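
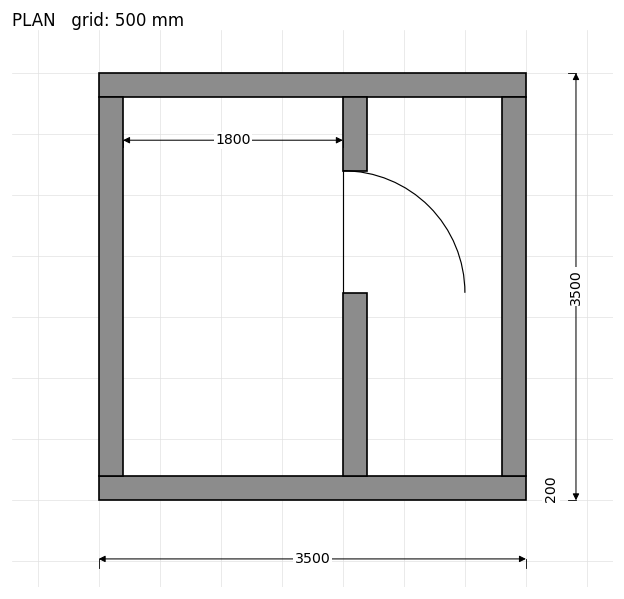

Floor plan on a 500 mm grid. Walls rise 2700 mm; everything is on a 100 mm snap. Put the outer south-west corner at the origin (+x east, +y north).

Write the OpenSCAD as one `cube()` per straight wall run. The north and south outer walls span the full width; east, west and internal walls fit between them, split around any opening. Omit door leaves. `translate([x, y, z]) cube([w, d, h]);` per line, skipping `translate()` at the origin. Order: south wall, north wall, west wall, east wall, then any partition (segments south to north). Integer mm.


cube([3500, 200, 2700]);
translate([0, 3300, 0]) cube([3500, 200, 2700]);
translate([0, 200, 0]) cube([200, 3100, 2700]);
translate([3300, 200, 0]) cube([200, 3100, 2700]);
translate([2000, 200, 0]) cube([200, 1500, 2700]);
translate([2000, 2700, 0]) cube([200, 600, 2700]);


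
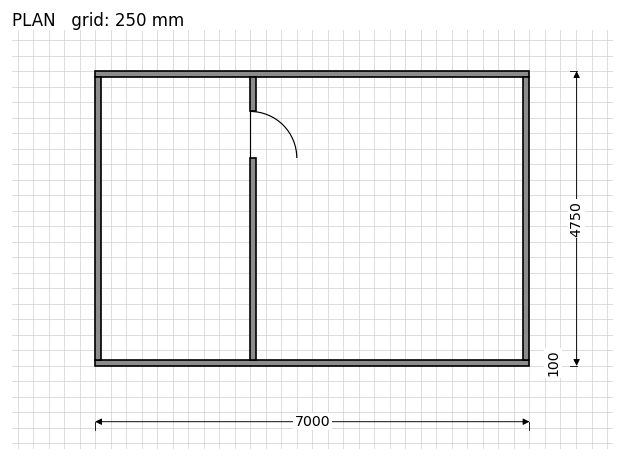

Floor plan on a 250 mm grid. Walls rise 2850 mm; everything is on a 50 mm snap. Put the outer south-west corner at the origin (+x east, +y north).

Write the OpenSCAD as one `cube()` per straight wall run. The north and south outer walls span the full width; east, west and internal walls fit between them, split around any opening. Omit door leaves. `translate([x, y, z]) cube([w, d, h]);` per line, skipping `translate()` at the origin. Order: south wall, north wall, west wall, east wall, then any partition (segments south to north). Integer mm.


cube([7000, 100, 2850]);
translate([0, 4650, 0]) cube([7000, 100, 2850]);
translate([0, 100, 0]) cube([100, 4550, 2850]);
translate([6900, 100, 0]) cube([100, 4550, 2850]);
translate([2500, 100, 0]) cube([100, 3250, 2850]);
translate([2500, 4100, 0]) cube([100, 550, 2850]);


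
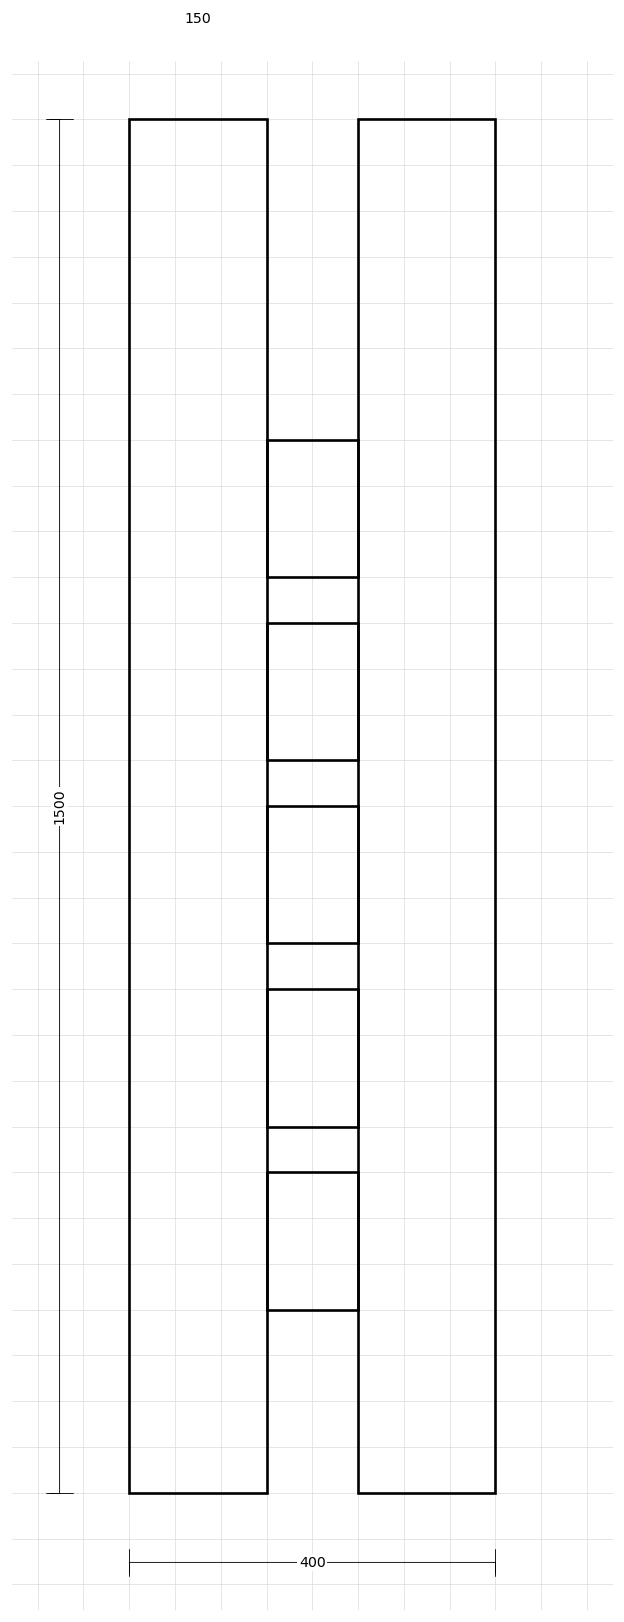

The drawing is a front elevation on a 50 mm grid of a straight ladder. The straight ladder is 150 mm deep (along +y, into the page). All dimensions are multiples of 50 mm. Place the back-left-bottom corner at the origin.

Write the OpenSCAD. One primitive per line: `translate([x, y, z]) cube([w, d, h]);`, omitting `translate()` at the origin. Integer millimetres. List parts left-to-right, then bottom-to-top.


cube([150, 150, 1500]);
translate([150, 0, 200]) cube([100, 150, 150]);
translate([150, 0, 400]) cube([100, 150, 150]);
translate([150, 0, 600]) cube([100, 150, 150]);
translate([150, 0, 800]) cube([100, 150, 150]);
translate([150, 0, 1000]) cube([100, 150, 150]);
translate([250, 0, 0]) cube([150, 150, 1500]);


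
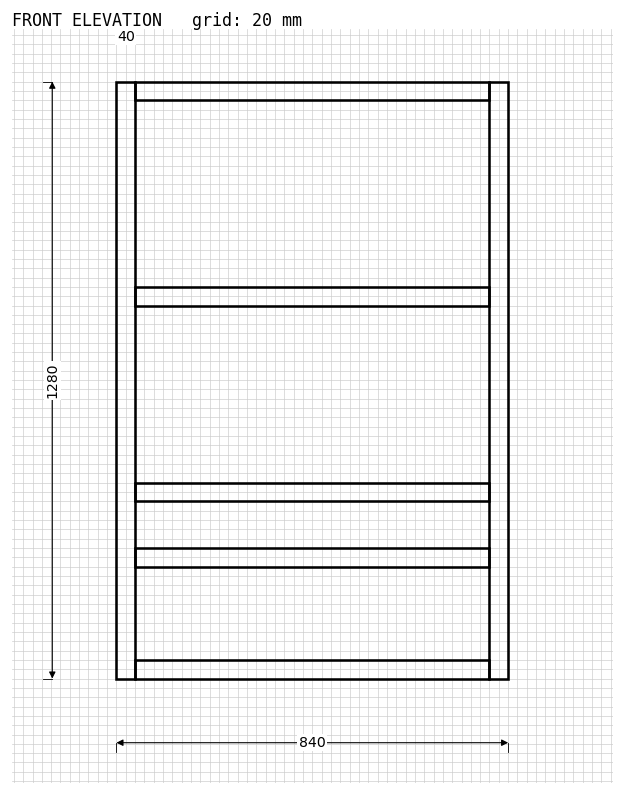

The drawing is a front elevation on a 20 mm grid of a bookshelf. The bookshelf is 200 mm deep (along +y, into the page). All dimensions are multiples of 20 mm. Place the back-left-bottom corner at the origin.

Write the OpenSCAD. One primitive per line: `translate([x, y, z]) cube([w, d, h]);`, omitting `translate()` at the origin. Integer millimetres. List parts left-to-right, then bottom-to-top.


cube([40, 200, 1280]);
translate([40, 0, 0]) cube([760, 200, 40]);
translate([40, 0, 240]) cube([760, 200, 40]);
translate([40, 0, 380]) cube([760, 200, 40]);
translate([40, 0, 800]) cube([760, 200, 40]);
translate([40, 0, 1240]) cube([760, 200, 40]);
translate([800, 0, 0]) cube([40, 200, 1280]);


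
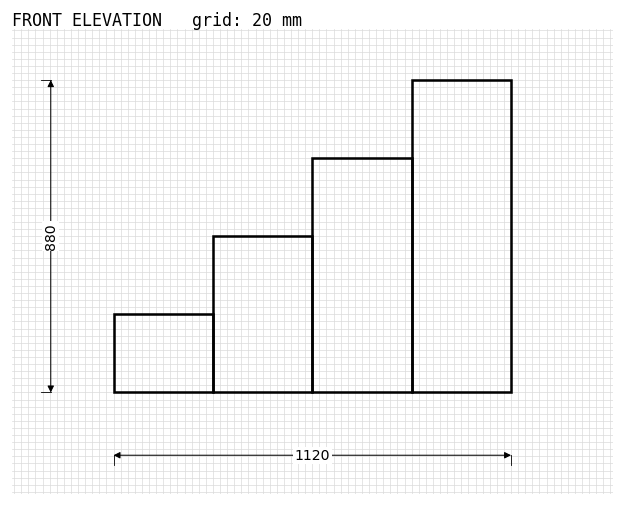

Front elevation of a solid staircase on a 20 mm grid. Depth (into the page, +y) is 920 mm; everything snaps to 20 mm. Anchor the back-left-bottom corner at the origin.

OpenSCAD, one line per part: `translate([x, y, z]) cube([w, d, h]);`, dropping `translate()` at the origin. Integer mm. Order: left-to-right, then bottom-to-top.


cube([280, 920, 220]);
translate([280, 0, 0]) cube([280, 920, 440]);
translate([560, 0, 0]) cube([280, 920, 660]);
translate([840, 0, 0]) cube([280, 920, 880]);


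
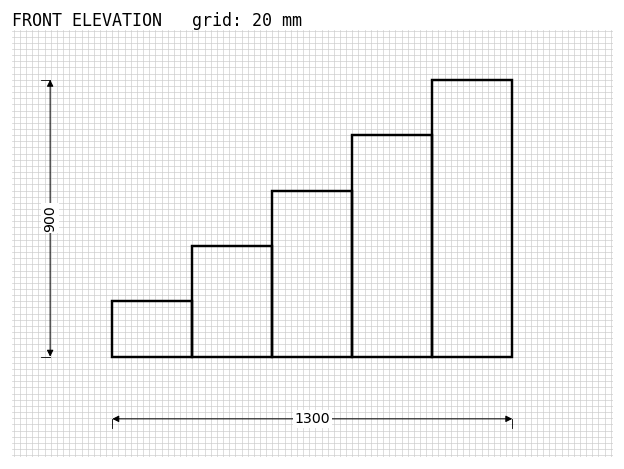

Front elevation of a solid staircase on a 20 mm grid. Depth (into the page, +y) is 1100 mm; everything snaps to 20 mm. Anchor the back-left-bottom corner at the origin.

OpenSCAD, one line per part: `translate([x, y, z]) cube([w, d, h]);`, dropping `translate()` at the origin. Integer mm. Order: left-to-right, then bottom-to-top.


cube([260, 1100, 180]);
translate([260, 0, 0]) cube([260, 1100, 360]);
translate([520, 0, 0]) cube([260, 1100, 540]);
translate([780, 0, 0]) cube([260, 1100, 720]);
translate([1040, 0, 0]) cube([260, 1100, 900]);


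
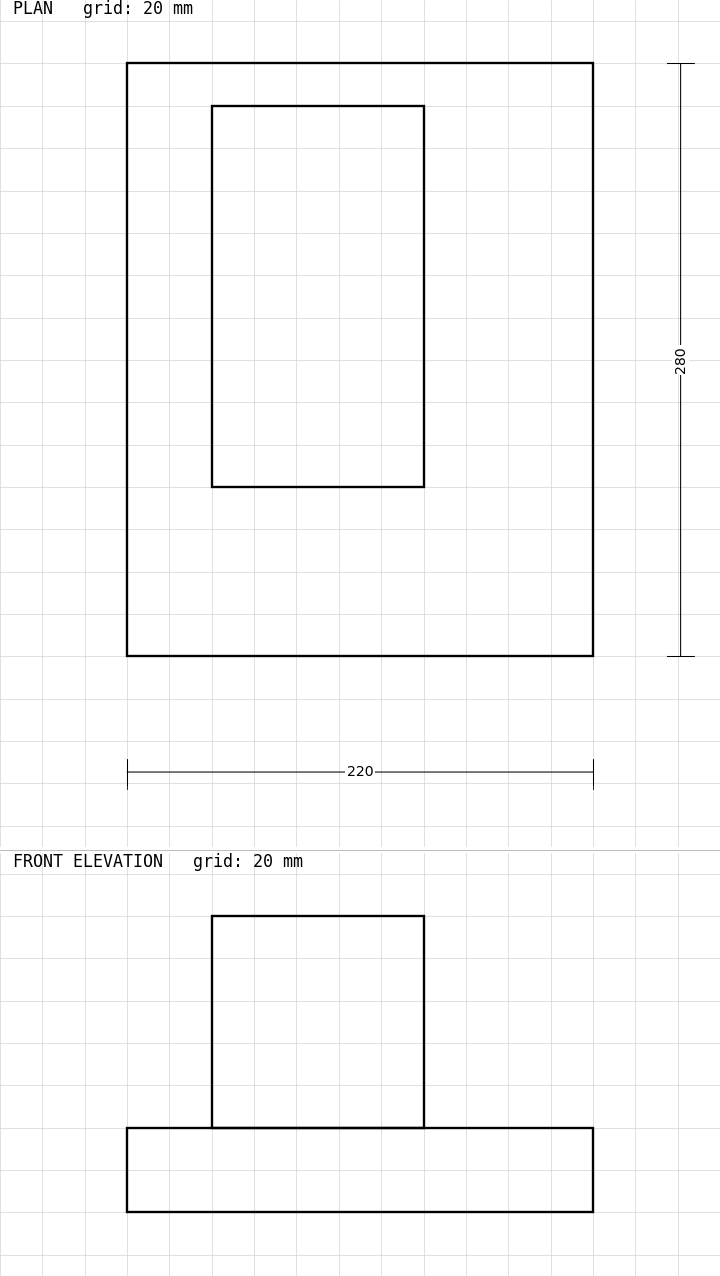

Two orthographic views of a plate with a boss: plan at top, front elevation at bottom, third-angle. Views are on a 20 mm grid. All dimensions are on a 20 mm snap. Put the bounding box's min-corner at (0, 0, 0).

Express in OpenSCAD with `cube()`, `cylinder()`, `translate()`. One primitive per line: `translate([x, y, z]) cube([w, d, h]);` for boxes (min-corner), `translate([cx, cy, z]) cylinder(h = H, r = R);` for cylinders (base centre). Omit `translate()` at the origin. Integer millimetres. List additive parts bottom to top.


cube([220, 280, 40]);
translate([40, 80, 40]) cube([100, 180, 100]);


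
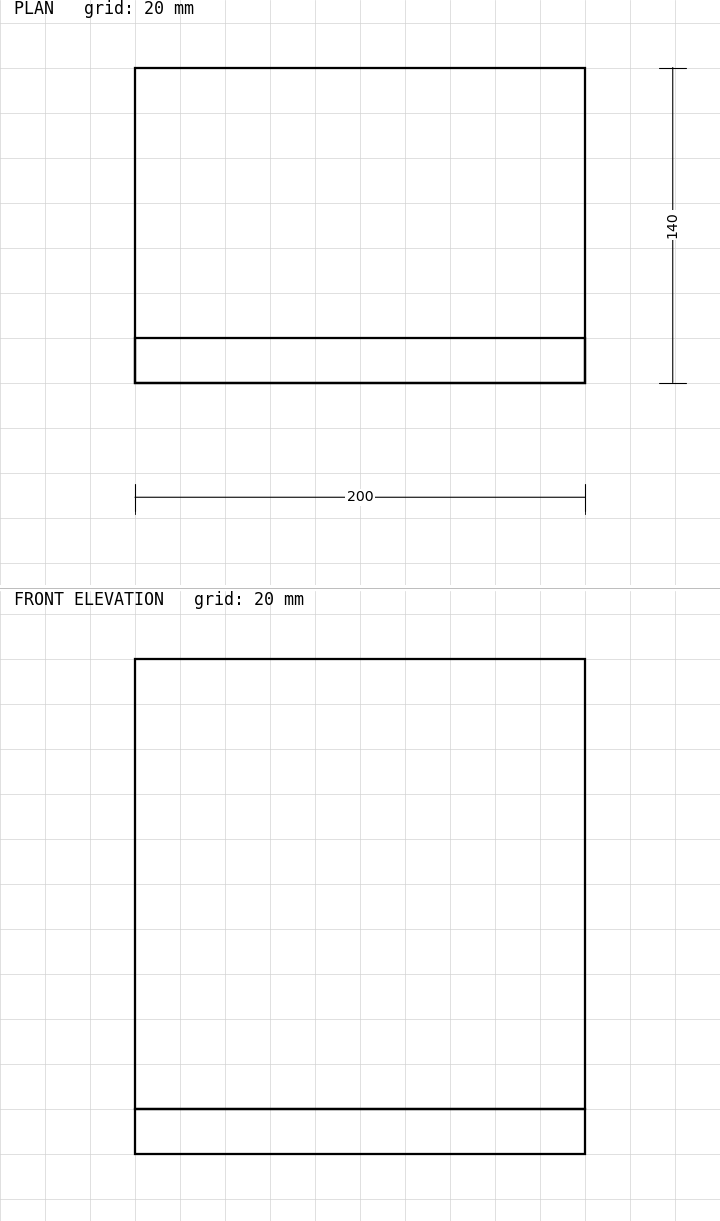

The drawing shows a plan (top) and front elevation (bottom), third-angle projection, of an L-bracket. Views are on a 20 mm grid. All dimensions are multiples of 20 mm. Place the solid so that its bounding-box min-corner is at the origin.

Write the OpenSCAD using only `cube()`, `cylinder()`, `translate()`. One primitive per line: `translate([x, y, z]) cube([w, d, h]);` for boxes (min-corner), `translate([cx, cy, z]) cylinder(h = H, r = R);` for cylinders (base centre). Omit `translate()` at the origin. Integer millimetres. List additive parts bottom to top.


cube([200, 140, 20]);
translate([0, 0, 20]) cube([200, 20, 200]);


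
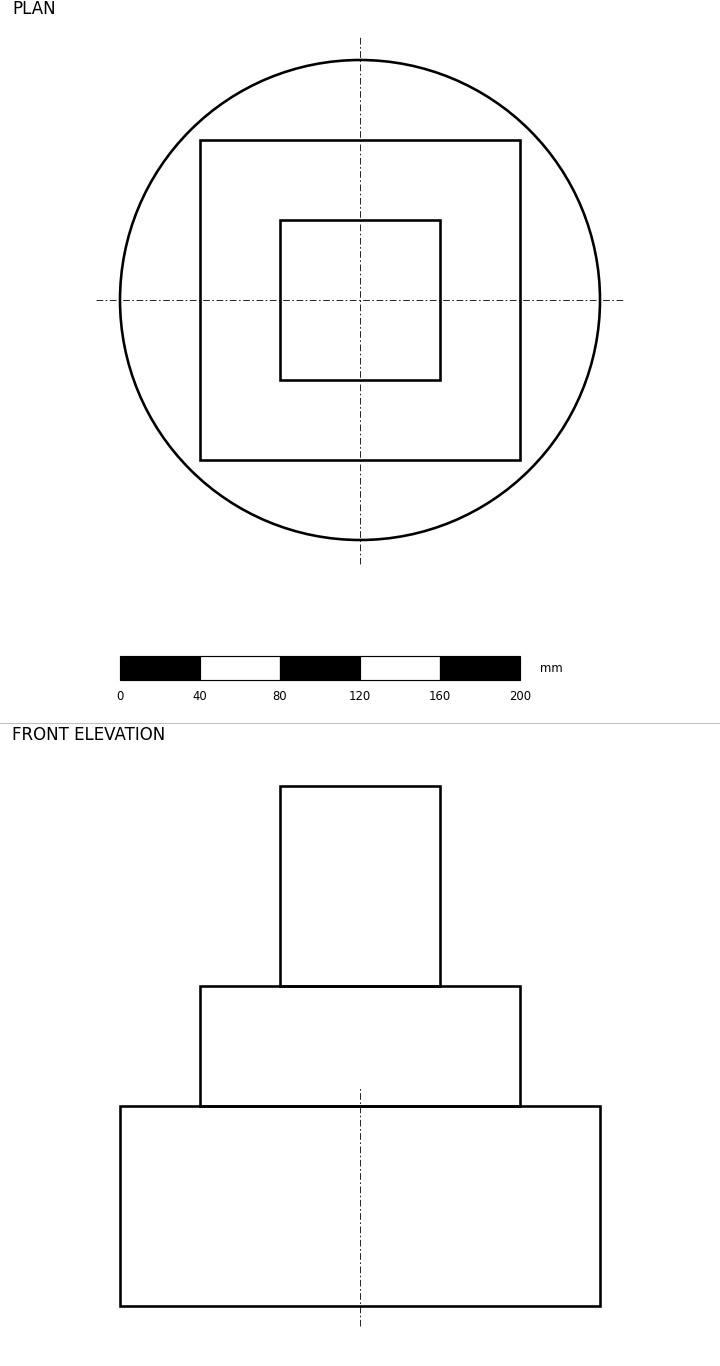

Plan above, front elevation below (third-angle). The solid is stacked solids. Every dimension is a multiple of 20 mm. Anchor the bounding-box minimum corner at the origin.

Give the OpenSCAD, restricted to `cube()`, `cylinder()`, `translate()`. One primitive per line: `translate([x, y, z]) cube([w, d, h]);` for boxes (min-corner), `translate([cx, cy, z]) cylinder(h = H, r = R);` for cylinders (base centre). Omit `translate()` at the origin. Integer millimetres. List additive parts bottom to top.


translate([120, 120, 0]) cylinder(h = 100, r = 120);
translate([40, 40, 100]) cube([160, 160, 60]);
translate([80, 80, 160]) cube([80, 80, 100]);


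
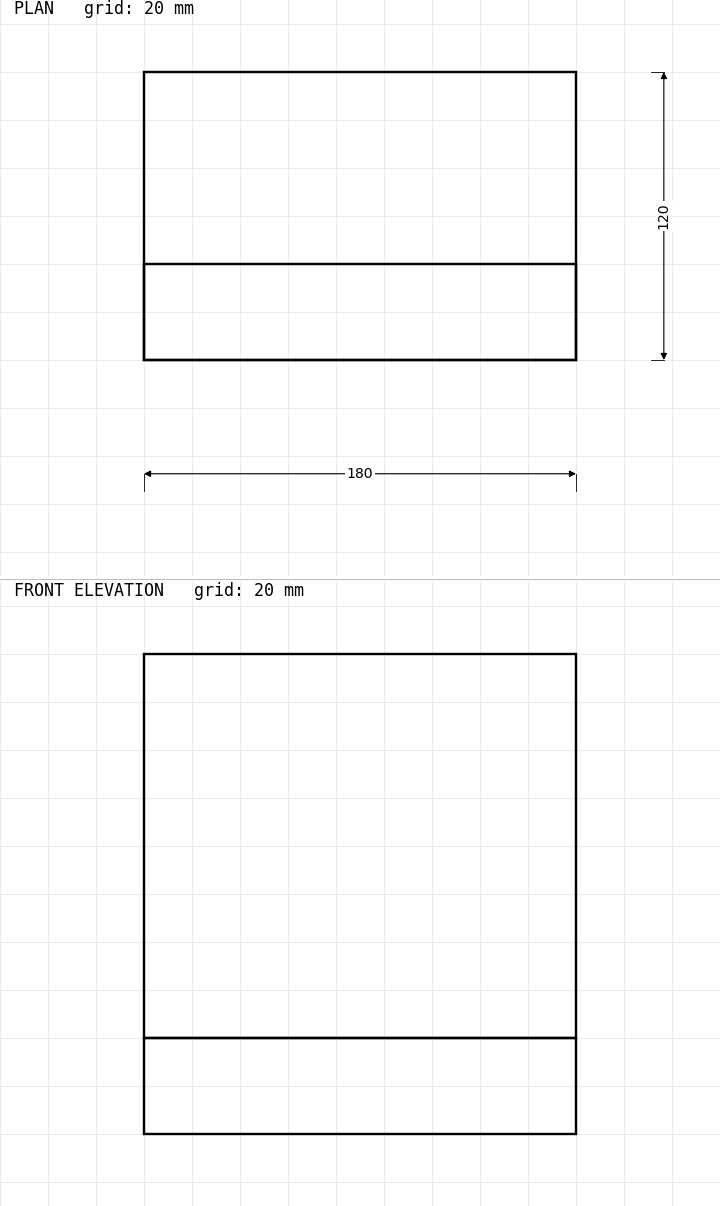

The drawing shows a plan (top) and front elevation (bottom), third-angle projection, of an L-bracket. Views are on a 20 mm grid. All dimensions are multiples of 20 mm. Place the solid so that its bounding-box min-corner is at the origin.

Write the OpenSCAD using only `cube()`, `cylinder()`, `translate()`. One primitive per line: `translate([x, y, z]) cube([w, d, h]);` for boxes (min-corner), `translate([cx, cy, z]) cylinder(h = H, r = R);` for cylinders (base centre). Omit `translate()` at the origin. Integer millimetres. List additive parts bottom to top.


cube([180, 120, 40]);
translate([0, 0, 40]) cube([180, 40, 160]);


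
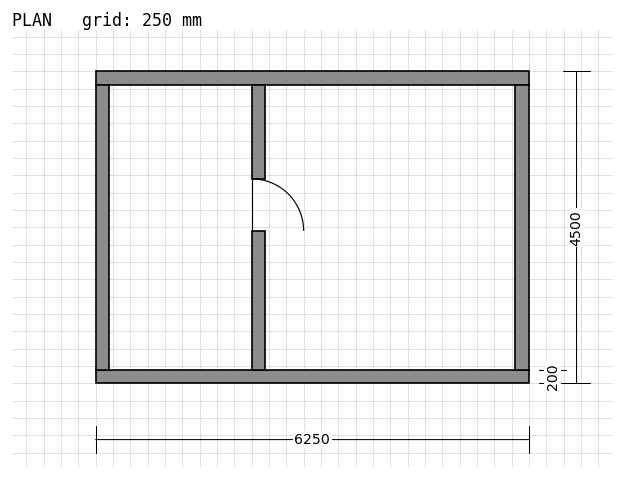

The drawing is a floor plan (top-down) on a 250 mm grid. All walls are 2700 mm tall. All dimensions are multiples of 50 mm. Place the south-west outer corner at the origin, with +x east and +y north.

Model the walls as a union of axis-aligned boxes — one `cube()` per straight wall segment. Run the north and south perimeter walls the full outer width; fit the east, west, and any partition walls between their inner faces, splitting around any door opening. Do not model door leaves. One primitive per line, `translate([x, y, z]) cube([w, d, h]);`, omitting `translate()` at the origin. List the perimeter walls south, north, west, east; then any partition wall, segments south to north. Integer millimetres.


cube([6250, 200, 2700]);
translate([0, 4300, 0]) cube([6250, 200, 2700]);
translate([0, 200, 0]) cube([200, 4100, 2700]);
translate([6050, 200, 0]) cube([200, 4100, 2700]);
translate([2250, 200, 0]) cube([200, 2000, 2700]);
translate([2250, 2950, 0]) cube([200, 1350, 2700]);


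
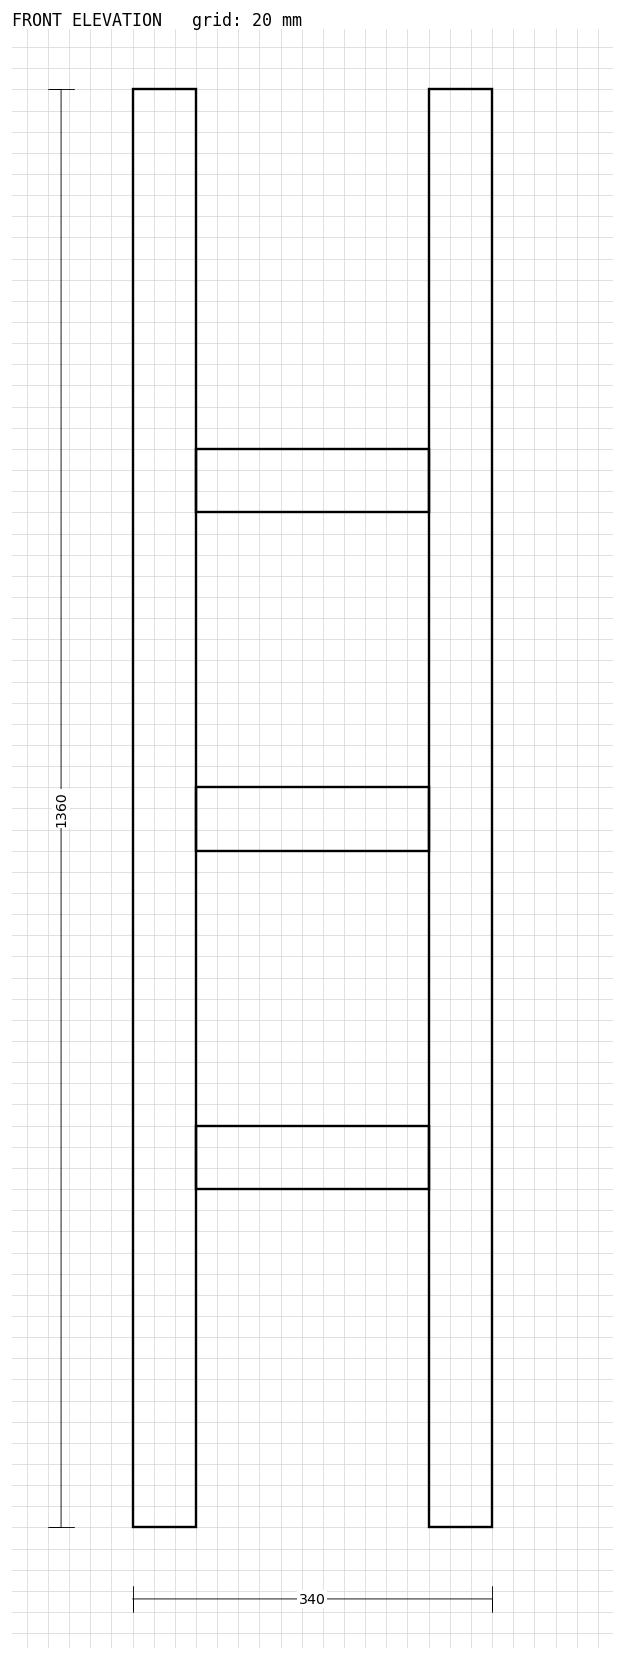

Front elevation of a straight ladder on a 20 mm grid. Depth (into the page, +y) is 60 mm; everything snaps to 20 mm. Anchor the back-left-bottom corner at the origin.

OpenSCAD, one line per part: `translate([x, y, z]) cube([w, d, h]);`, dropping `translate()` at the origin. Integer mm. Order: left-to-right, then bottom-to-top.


cube([60, 60, 1360]);
translate([60, 0, 320]) cube([220, 60, 60]);
translate([60, 0, 640]) cube([220, 60, 60]);
translate([60, 0, 960]) cube([220, 60, 60]);
translate([280, 0, 0]) cube([60, 60, 1360]);


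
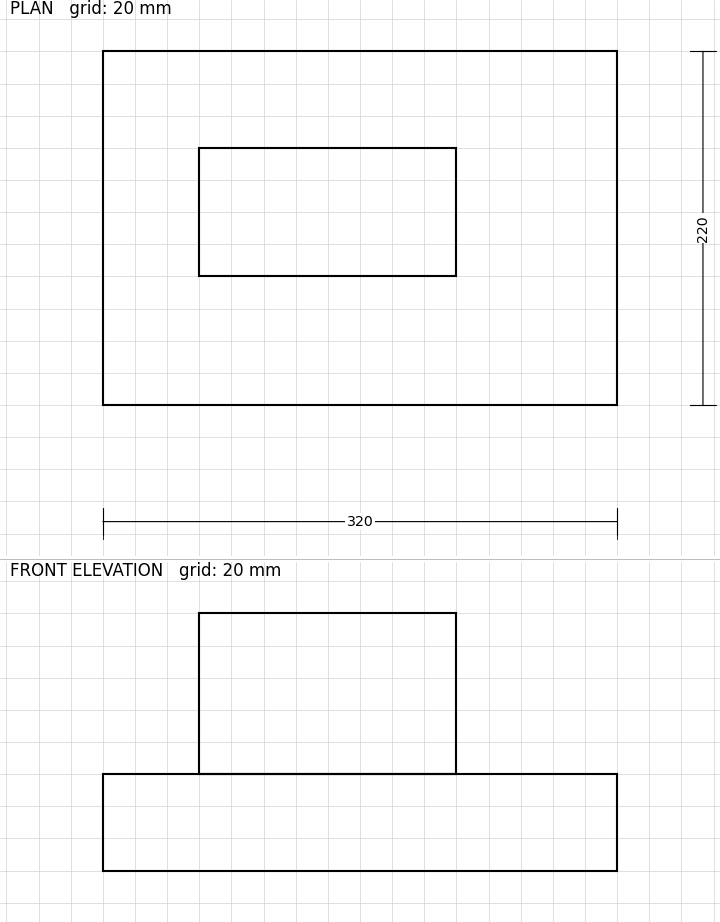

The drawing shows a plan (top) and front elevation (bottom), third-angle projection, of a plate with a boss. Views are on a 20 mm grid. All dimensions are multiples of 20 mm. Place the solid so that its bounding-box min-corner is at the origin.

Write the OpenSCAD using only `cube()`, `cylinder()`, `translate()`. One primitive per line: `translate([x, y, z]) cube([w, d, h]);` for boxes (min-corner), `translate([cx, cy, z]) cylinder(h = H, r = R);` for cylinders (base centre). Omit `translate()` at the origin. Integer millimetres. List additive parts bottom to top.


cube([320, 220, 60]);
translate([60, 80, 60]) cube([160, 80, 100]);


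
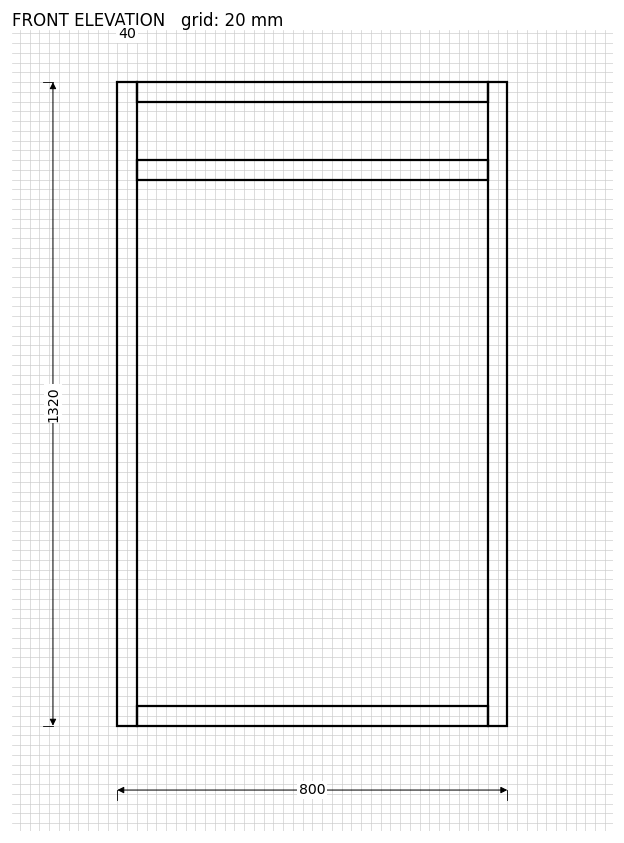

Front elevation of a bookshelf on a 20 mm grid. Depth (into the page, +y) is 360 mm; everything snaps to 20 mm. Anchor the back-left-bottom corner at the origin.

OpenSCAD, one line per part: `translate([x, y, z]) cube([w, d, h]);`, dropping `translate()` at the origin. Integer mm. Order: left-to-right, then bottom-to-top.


cube([40, 360, 1320]);
translate([40, 0, 0]) cube([720, 360, 40]);
translate([40, 0, 1120]) cube([720, 360, 40]);
translate([40, 0, 1280]) cube([720, 360, 40]);
translate([760, 0, 0]) cube([40, 360, 1320]);


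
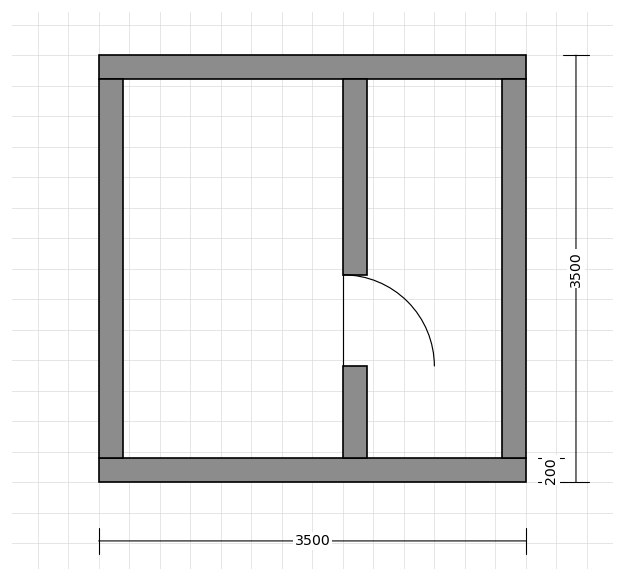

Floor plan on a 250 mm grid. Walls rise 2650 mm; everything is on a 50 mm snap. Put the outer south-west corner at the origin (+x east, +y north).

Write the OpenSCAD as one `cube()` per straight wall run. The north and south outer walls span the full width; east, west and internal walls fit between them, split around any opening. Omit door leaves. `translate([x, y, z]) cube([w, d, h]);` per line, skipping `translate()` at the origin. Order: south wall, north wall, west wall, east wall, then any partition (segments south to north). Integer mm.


cube([3500, 200, 2650]);
translate([0, 3300, 0]) cube([3500, 200, 2650]);
translate([0, 200, 0]) cube([200, 3100, 2650]);
translate([3300, 200, 0]) cube([200, 3100, 2650]);
translate([2000, 200, 0]) cube([200, 750, 2650]);
translate([2000, 1700, 0]) cube([200, 1600, 2650]);


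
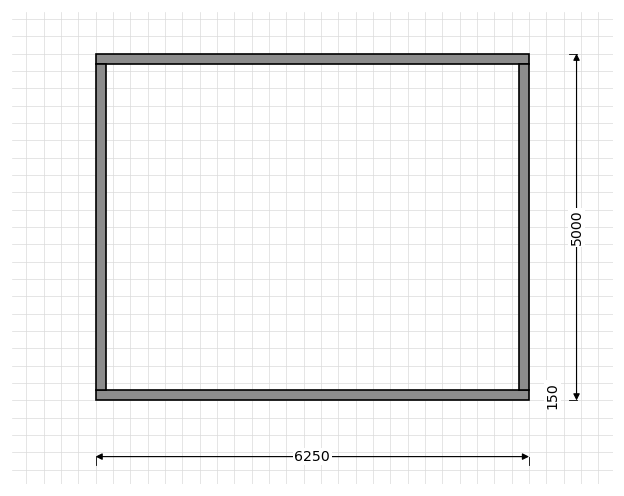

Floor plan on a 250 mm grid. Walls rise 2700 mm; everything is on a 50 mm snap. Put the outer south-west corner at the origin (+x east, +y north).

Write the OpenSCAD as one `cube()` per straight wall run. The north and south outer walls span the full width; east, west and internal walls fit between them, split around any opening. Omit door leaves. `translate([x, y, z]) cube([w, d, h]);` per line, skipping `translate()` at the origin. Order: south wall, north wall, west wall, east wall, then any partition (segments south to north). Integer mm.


cube([6250, 150, 2700]);
translate([0, 4850, 0]) cube([6250, 150, 2700]);
translate([0, 150, 0]) cube([150, 4700, 2700]);
translate([6100, 150, 0]) cube([150, 4700, 2700]);


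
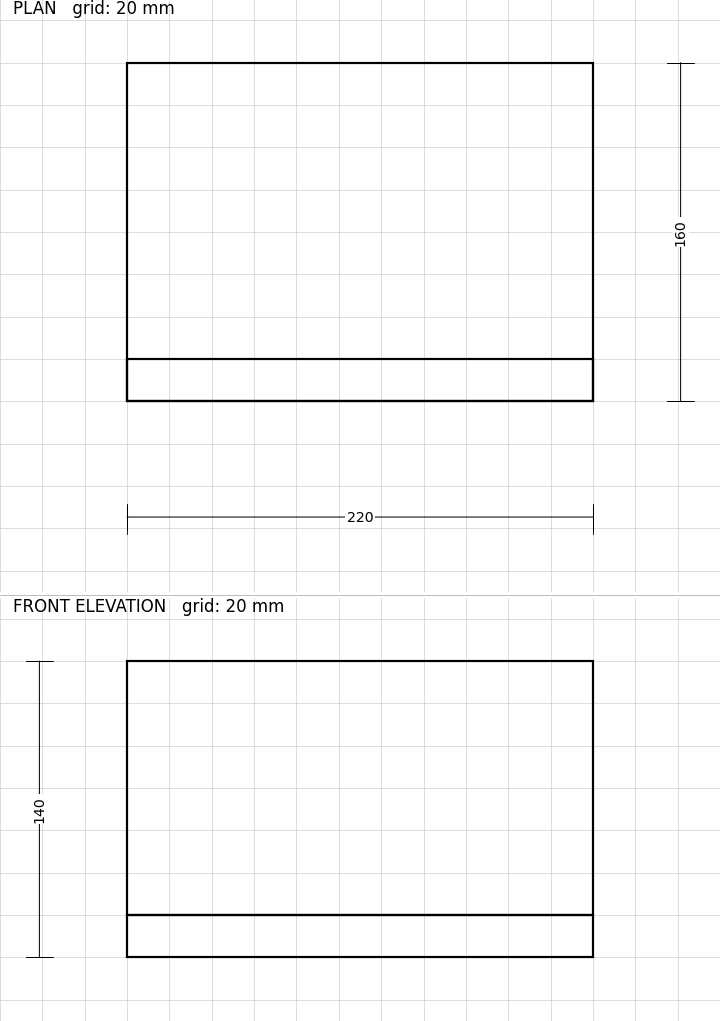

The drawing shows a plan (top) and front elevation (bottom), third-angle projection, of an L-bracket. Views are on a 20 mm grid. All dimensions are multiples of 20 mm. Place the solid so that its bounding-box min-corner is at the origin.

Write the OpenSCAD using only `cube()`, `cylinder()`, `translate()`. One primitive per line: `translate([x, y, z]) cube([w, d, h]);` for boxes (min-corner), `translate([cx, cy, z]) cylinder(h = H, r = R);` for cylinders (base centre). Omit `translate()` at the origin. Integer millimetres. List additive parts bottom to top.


cube([220, 160, 20]);
translate([0, 0, 20]) cube([220, 20, 120]);


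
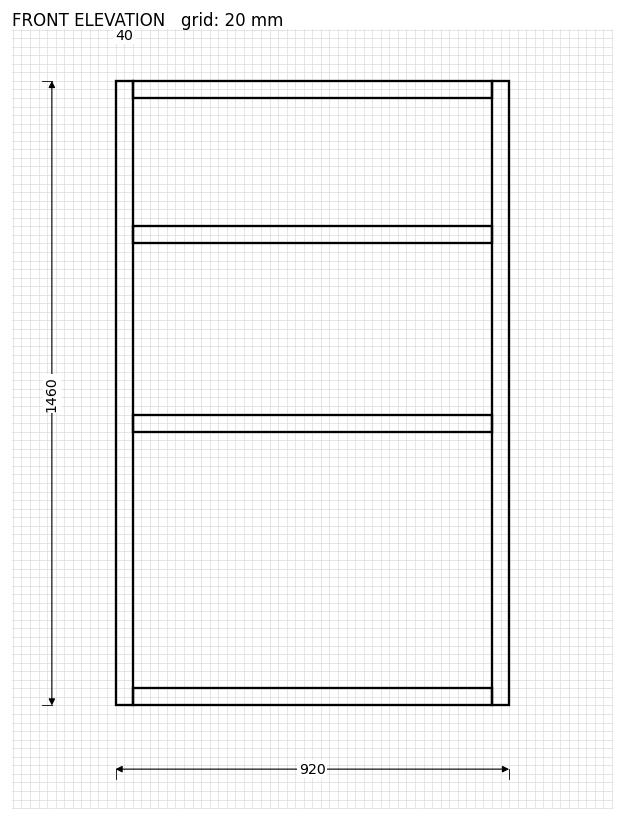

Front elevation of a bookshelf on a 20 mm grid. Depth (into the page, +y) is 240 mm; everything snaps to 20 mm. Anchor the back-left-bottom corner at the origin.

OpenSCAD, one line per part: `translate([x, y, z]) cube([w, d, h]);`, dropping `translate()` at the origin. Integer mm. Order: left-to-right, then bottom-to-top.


cube([40, 240, 1460]);
translate([40, 0, 0]) cube([840, 240, 40]);
translate([40, 0, 640]) cube([840, 240, 40]);
translate([40, 0, 1080]) cube([840, 240, 40]);
translate([40, 0, 1420]) cube([840, 240, 40]);
translate([880, 0, 0]) cube([40, 240, 1460]);


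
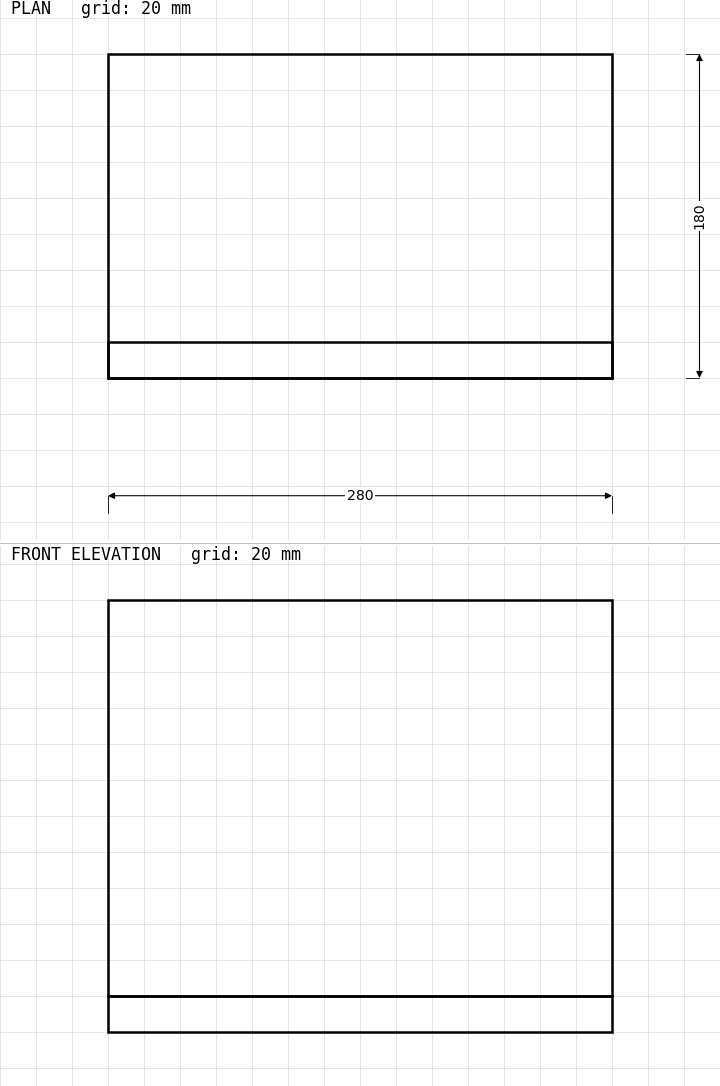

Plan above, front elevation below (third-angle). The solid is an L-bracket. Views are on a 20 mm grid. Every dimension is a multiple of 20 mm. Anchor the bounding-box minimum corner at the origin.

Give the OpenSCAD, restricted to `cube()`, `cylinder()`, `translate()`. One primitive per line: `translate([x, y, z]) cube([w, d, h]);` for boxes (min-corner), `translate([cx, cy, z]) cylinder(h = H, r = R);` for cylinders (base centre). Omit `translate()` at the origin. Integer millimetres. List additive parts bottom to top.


cube([280, 180, 20]);
translate([0, 0, 20]) cube([280, 20, 220]);


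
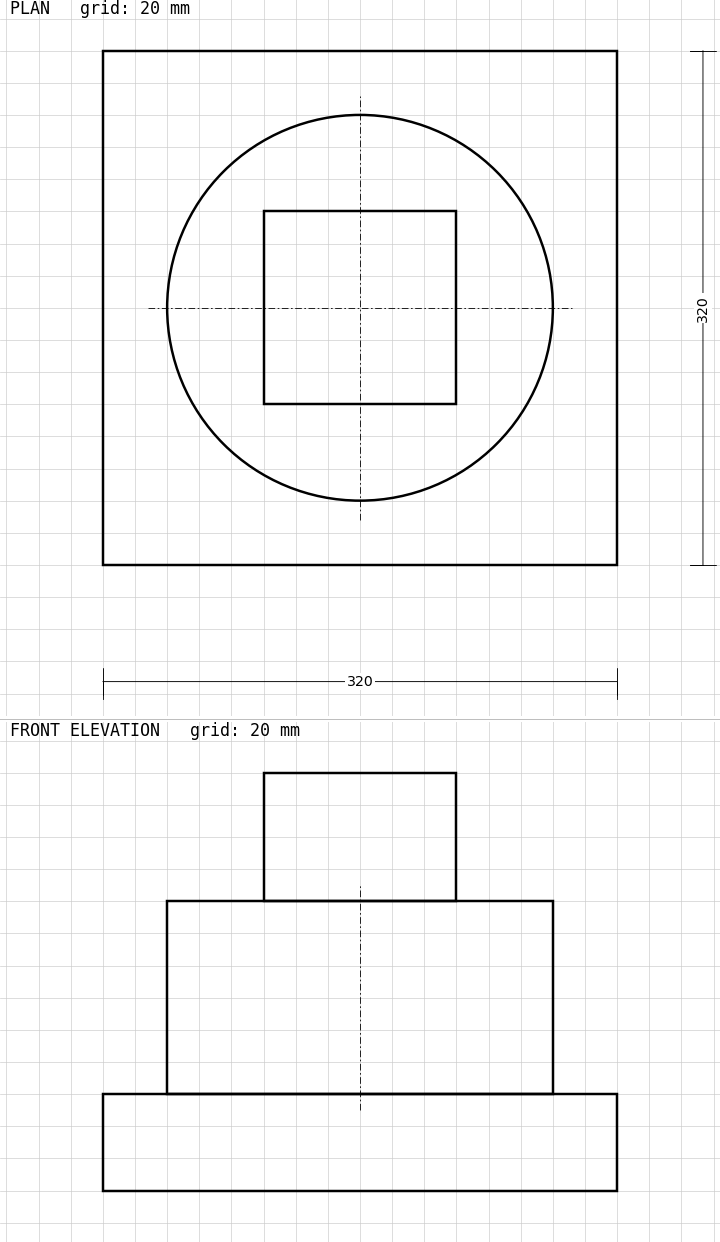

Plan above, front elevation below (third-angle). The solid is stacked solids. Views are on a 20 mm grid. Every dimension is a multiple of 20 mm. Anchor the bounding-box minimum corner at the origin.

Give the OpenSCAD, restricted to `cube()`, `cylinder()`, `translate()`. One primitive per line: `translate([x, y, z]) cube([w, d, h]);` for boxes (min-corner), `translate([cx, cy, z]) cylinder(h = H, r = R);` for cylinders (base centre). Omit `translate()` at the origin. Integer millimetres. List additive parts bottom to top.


cube([320, 320, 60]);
translate([160, 160, 60]) cylinder(h = 120, r = 120);
translate([100, 100, 180]) cube([120, 120, 80]);


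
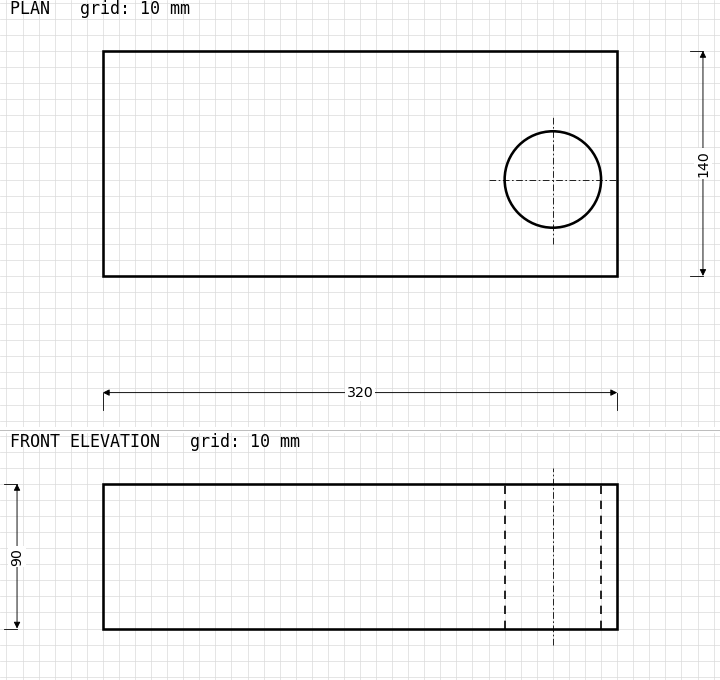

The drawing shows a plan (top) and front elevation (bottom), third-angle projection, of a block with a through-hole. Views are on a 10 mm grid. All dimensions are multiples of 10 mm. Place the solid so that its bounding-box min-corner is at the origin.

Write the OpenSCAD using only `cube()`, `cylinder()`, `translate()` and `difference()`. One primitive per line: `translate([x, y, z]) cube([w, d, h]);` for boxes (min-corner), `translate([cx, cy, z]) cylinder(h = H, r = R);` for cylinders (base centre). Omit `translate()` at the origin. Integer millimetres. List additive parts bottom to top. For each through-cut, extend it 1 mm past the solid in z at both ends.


difference() {
  cube([320, 140, 90]);
  translate([280, 60, -1]) cylinder(h = 92, r = 30);
}


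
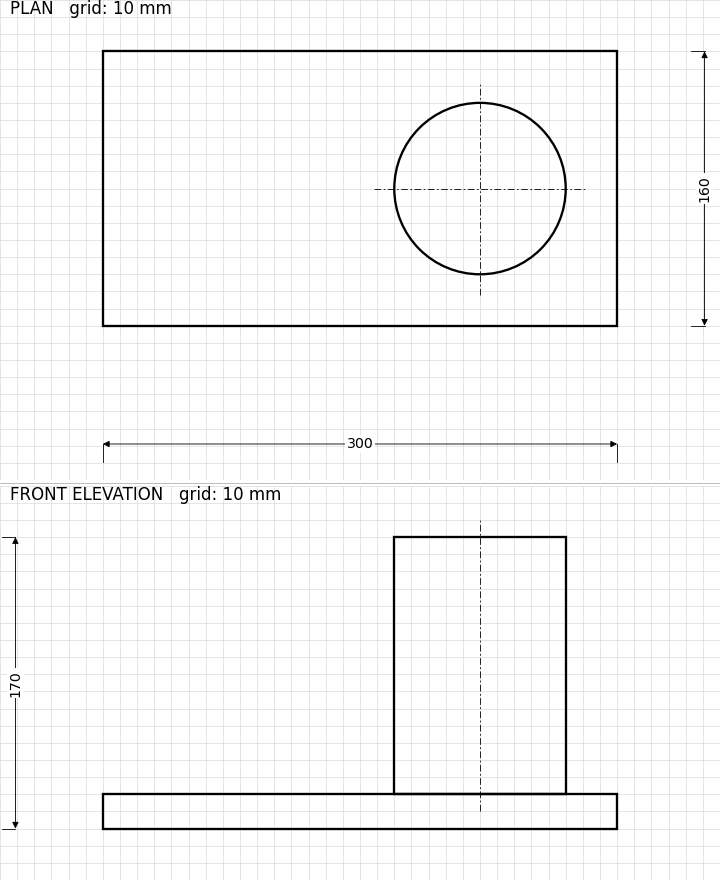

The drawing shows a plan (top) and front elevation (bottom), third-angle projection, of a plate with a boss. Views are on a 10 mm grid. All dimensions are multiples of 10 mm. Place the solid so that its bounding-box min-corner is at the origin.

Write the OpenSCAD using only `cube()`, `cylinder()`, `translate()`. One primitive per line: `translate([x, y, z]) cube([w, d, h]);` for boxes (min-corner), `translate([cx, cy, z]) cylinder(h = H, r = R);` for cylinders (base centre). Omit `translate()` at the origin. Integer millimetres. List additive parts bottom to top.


cube([300, 160, 20]);
translate([220, 80, 20]) cylinder(h = 150, r = 50);


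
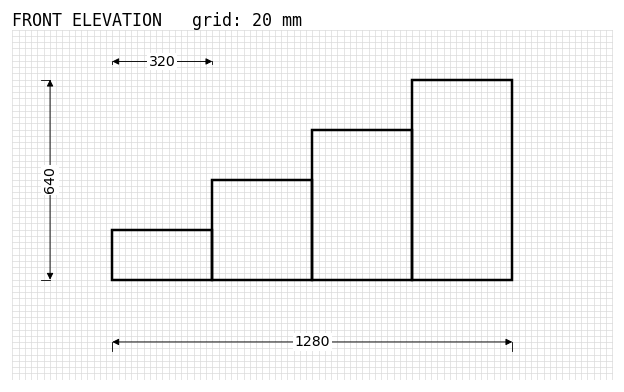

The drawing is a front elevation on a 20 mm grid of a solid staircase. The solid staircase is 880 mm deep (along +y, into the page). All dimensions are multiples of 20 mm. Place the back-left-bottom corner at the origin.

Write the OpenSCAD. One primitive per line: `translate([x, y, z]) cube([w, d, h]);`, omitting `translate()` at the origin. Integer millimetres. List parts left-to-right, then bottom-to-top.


cube([320, 880, 160]);
translate([320, 0, 0]) cube([320, 880, 320]);
translate([640, 0, 0]) cube([320, 880, 480]);
translate([960, 0, 0]) cube([320, 880, 640]);


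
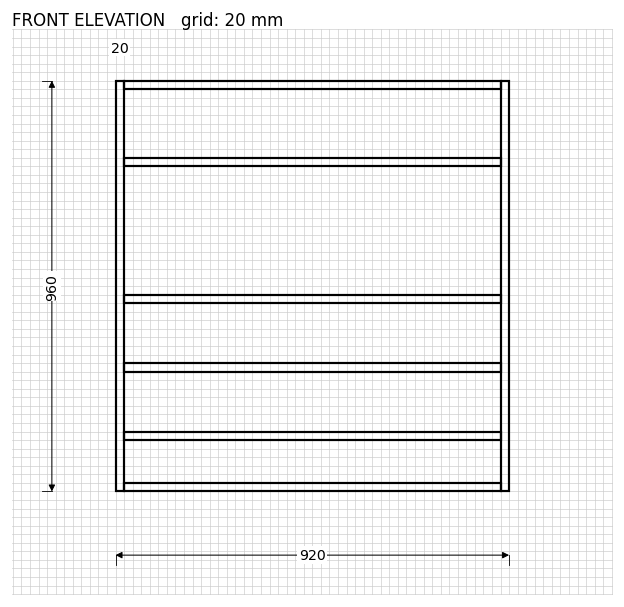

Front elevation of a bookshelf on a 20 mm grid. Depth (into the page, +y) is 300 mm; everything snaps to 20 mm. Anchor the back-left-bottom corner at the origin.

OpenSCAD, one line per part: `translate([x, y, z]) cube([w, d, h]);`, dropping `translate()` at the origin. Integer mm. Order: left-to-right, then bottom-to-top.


cube([20, 300, 960]);
translate([20, 0, 0]) cube([880, 300, 20]);
translate([20, 0, 120]) cube([880, 300, 20]);
translate([20, 0, 280]) cube([880, 300, 20]);
translate([20, 0, 440]) cube([880, 300, 20]);
translate([20, 0, 760]) cube([880, 300, 20]);
translate([20, 0, 940]) cube([880, 300, 20]);
translate([900, 0, 0]) cube([20, 300, 960]);


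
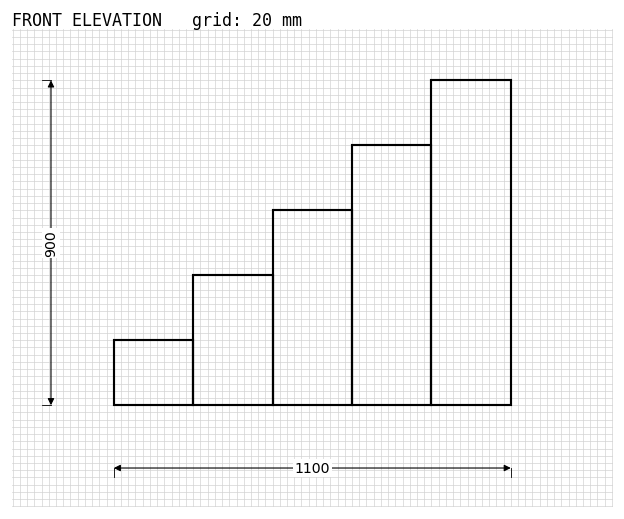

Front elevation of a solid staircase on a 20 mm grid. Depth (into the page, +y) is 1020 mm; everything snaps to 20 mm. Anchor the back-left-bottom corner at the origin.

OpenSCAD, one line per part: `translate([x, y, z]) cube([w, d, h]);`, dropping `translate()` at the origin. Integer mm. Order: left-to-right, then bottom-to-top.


cube([220, 1020, 180]);
translate([220, 0, 0]) cube([220, 1020, 360]);
translate([440, 0, 0]) cube([220, 1020, 540]);
translate([660, 0, 0]) cube([220, 1020, 720]);
translate([880, 0, 0]) cube([220, 1020, 900]);


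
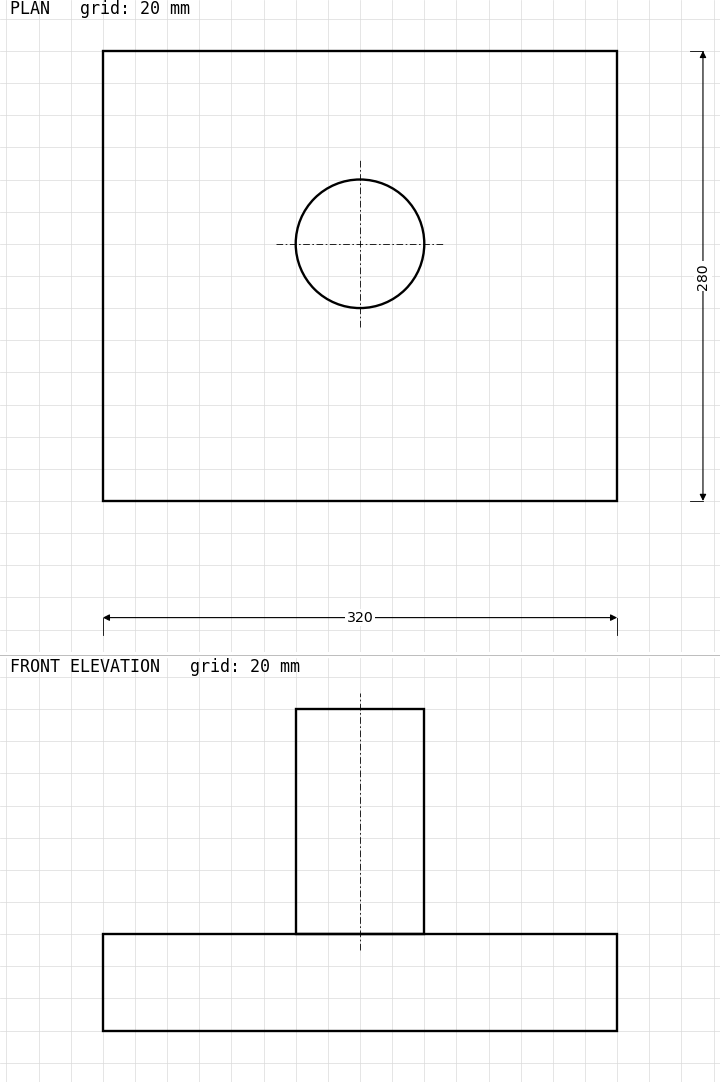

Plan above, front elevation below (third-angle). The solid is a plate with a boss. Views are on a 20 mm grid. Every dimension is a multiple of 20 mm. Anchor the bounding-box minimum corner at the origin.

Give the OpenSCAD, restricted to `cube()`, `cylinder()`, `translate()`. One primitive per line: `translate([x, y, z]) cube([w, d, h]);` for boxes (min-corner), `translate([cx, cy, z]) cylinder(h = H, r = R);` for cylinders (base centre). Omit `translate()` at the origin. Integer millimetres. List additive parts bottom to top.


cube([320, 280, 60]);
translate([160, 160, 60]) cylinder(h = 140, r = 40);


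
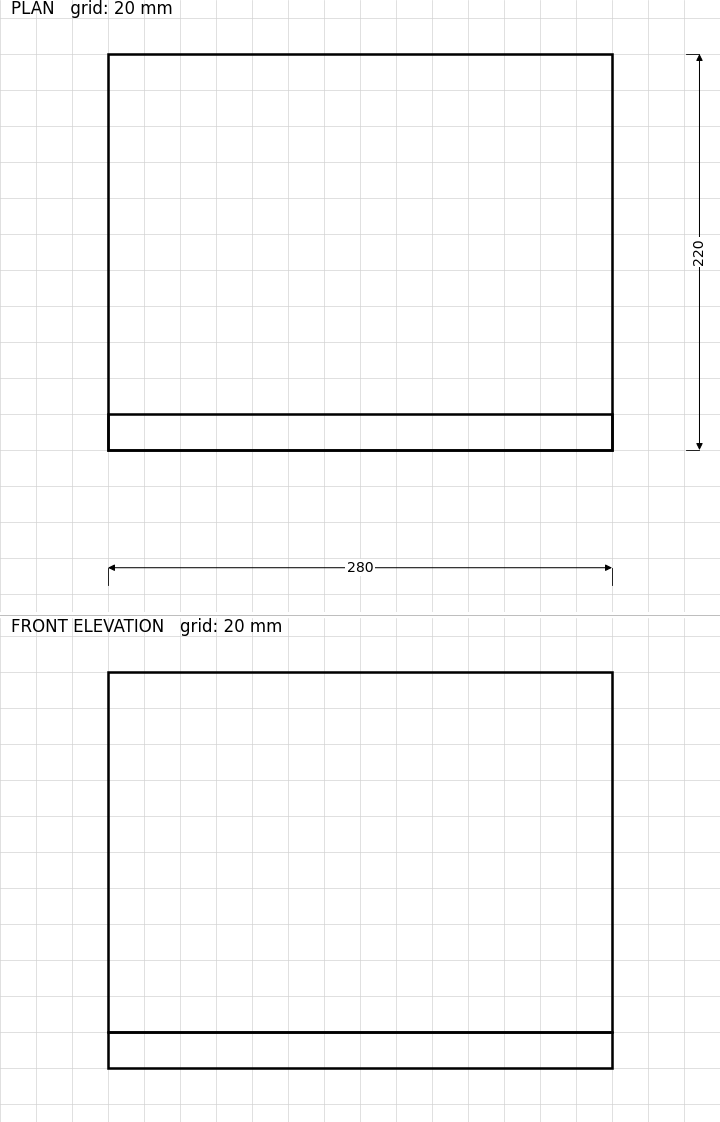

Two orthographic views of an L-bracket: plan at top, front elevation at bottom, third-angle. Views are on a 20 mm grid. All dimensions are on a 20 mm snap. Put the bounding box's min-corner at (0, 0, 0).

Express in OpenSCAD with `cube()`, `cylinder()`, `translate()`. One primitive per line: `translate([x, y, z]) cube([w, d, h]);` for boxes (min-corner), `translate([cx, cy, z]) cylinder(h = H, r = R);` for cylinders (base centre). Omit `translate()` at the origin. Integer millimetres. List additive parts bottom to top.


cube([280, 220, 20]);
translate([0, 0, 20]) cube([280, 20, 200]);


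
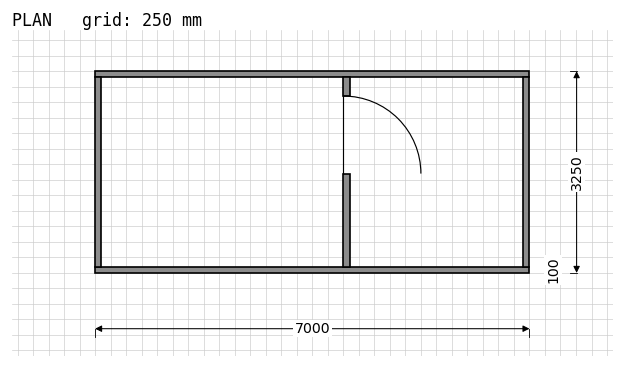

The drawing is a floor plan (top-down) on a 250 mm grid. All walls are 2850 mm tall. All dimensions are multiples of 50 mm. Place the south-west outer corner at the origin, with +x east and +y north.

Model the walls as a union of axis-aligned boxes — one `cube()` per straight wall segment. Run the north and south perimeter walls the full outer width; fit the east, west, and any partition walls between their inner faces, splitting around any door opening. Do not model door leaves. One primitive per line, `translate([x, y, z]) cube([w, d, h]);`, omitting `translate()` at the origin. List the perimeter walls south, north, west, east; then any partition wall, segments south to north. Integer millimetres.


cube([7000, 100, 2850]);
translate([0, 3150, 0]) cube([7000, 100, 2850]);
translate([0, 100, 0]) cube([100, 3050, 2850]);
translate([6900, 100, 0]) cube([100, 3050, 2850]);
translate([4000, 100, 0]) cube([100, 1500, 2850]);
translate([4000, 2850, 0]) cube([100, 300, 2850]);


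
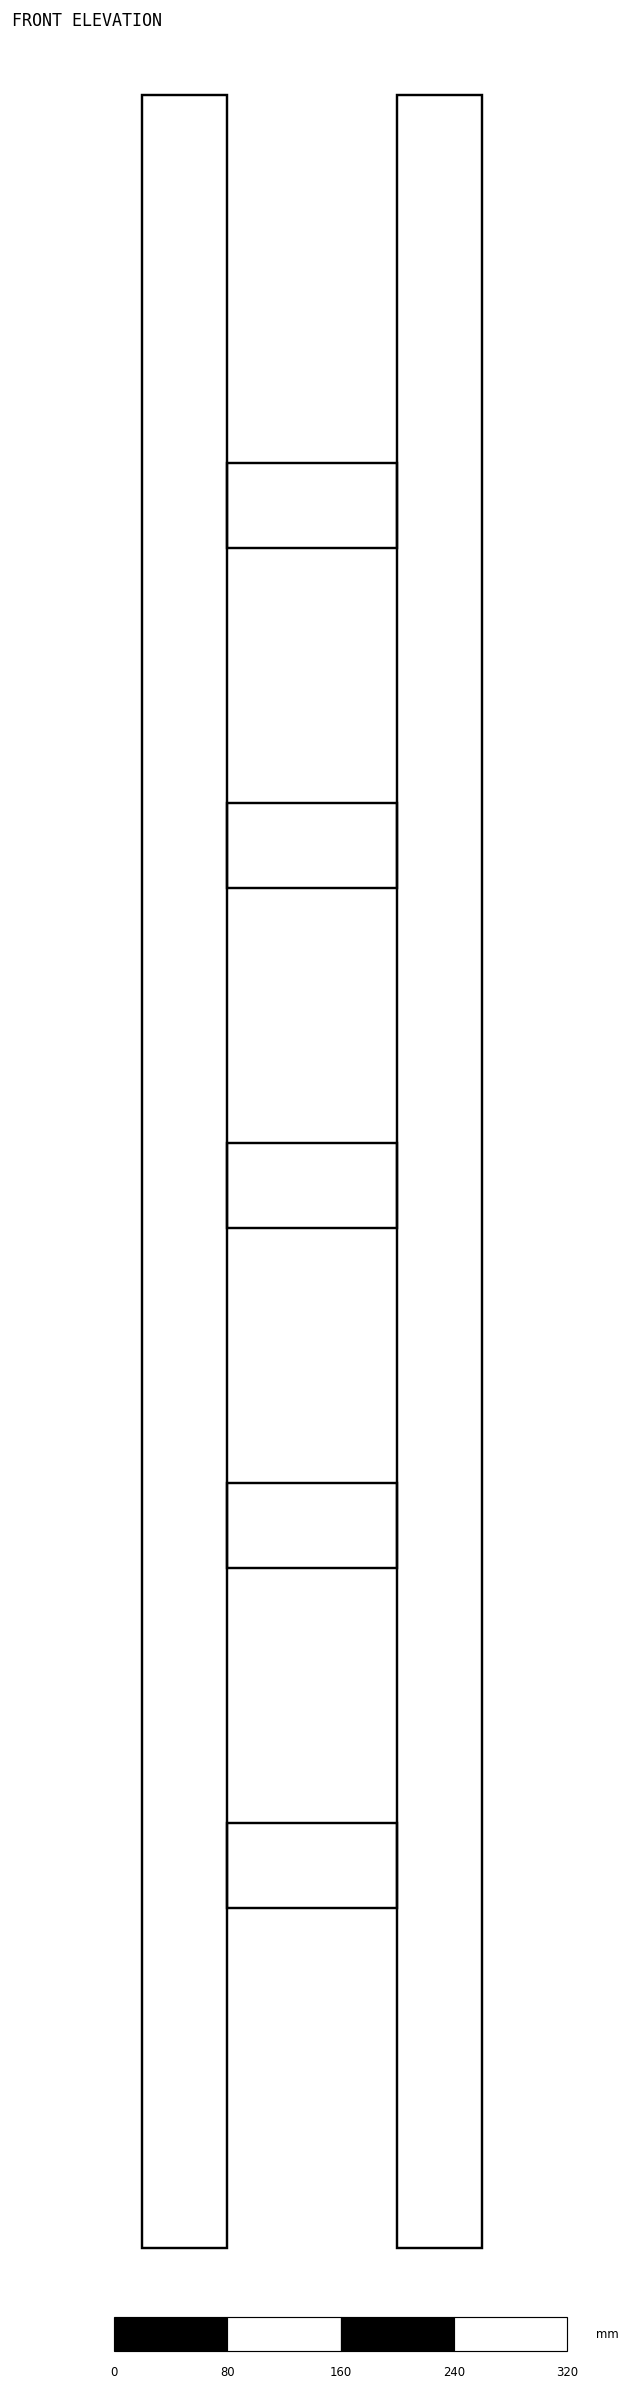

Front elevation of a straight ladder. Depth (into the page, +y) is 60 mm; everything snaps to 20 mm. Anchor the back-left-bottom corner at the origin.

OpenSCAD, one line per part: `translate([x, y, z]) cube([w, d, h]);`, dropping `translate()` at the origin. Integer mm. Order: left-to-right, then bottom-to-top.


cube([60, 60, 1520]);
translate([60, 0, 240]) cube([120, 60, 60]);
translate([60, 0, 480]) cube([120, 60, 60]);
translate([60, 0, 720]) cube([120, 60, 60]);
translate([60, 0, 960]) cube([120, 60, 60]);
translate([60, 0, 1200]) cube([120, 60, 60]);
translate([180, 0, 0]) cube([60, 60, 1520]);


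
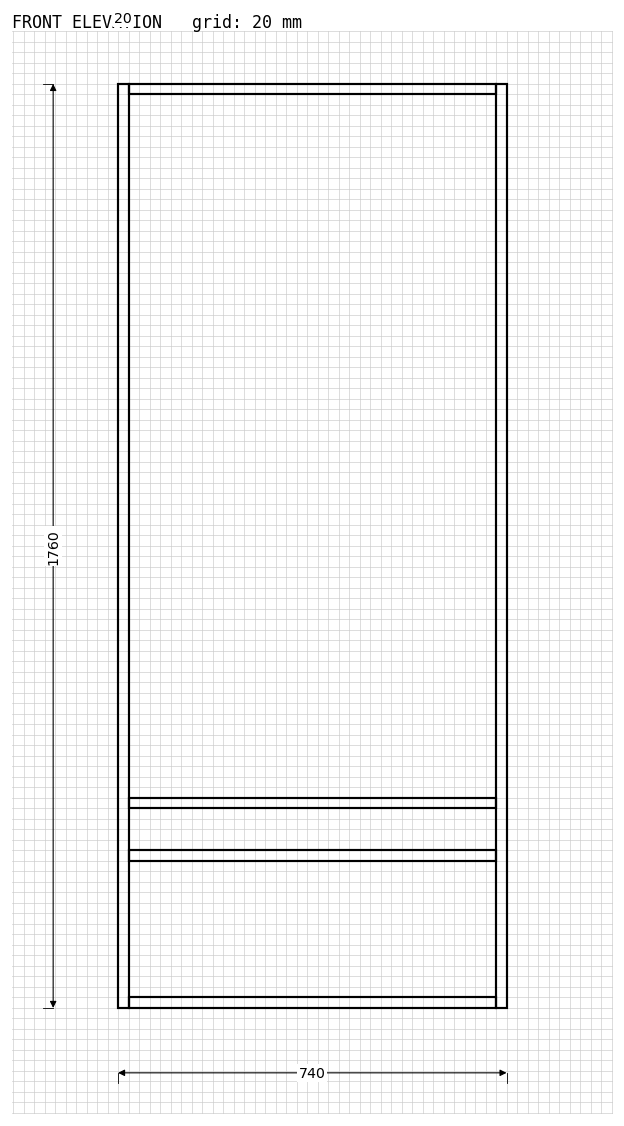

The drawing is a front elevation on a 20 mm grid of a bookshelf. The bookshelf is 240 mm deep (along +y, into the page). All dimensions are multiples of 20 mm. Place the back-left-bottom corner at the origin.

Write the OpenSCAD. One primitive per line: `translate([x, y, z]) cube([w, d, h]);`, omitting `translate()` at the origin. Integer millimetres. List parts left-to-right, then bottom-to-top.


cube([20, 240, 1760]);
translate([20, 0, 0]) cube([700, 240, 20]);
translate([20, 0, 280]) cube([700, 240, 20]);
translate([20, 0, 380]) cube([700, 240, 20]);
translate([20, 0, 1740]) cube([700, 240, 20]);
translate([720, 0, 0]) cube([20, 240, 1760]);


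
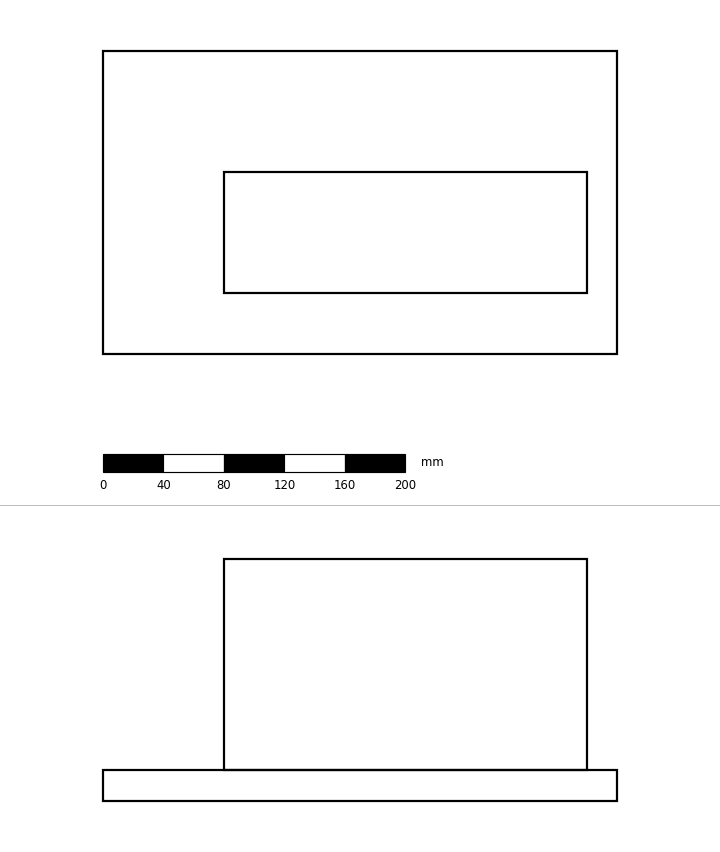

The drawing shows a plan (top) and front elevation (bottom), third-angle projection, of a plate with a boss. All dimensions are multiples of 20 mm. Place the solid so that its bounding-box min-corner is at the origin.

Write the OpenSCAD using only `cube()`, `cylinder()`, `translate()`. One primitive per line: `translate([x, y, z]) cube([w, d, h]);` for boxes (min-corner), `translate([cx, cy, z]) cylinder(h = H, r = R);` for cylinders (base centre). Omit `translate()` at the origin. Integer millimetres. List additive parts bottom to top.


cube([340, 200, 20]);
translate([80, 40, 20]) cube([240, 80, 140]);


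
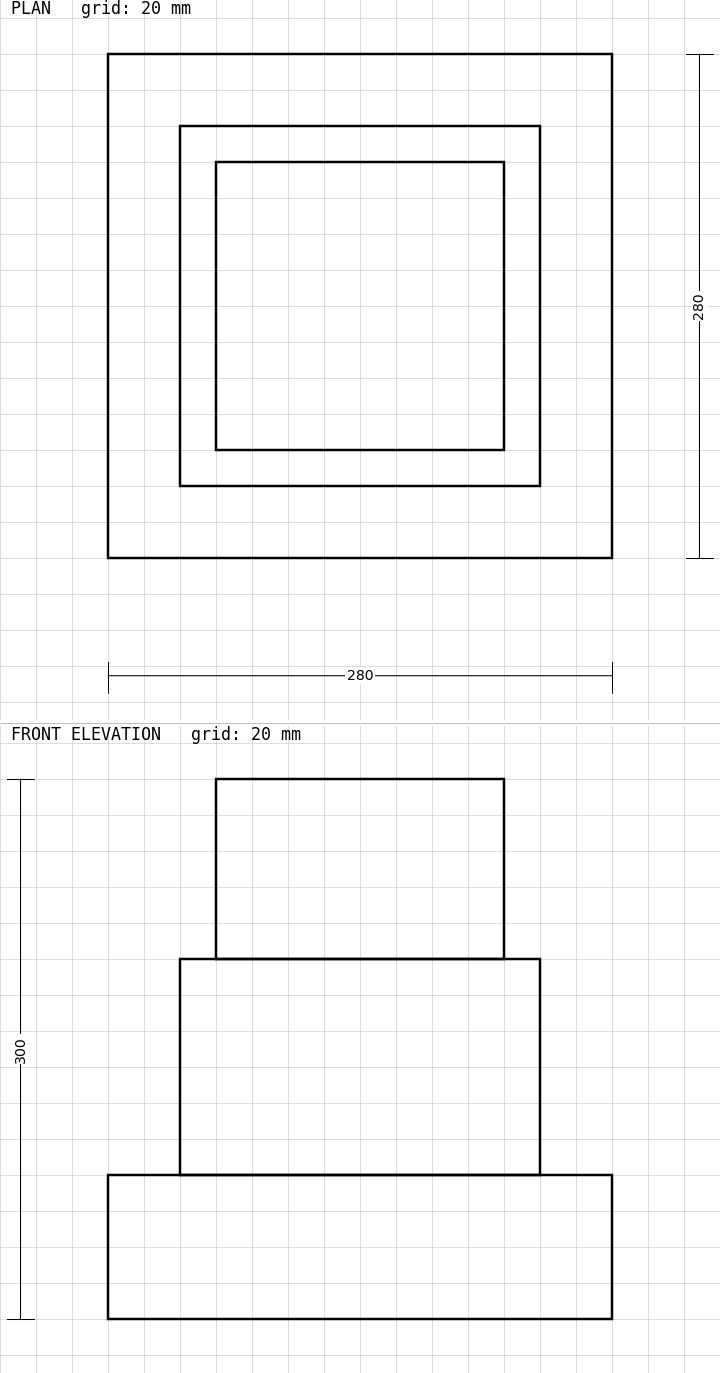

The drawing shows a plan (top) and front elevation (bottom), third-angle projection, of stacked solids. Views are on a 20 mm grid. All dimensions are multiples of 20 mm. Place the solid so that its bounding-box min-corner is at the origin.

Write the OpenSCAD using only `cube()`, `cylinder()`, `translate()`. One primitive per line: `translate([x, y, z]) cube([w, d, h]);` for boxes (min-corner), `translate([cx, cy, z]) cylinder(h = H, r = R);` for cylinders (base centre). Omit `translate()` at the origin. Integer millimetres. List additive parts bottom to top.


cube([280, 280, 80]);
translate([40, 40, 80]) cube([200, 200, 120]);
translate([60, 60, 200]) cube([160, 160, 100]);


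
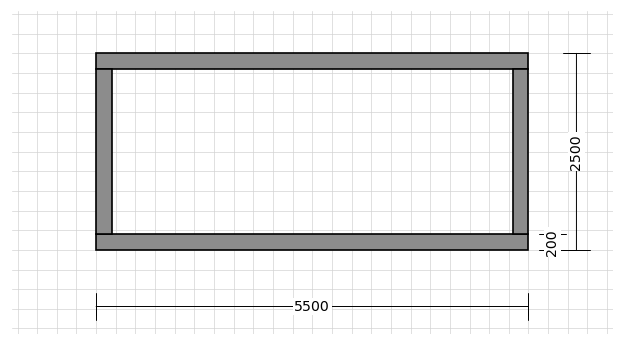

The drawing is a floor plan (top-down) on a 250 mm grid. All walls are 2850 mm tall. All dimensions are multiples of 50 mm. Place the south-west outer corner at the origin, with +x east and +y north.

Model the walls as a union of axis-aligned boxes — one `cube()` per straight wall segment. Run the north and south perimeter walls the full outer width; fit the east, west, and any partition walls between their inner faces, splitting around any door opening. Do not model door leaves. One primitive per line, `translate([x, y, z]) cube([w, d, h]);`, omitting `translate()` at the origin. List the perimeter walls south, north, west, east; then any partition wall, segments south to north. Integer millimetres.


cube([5500, 200, 2850]);
translate([0, 2300, 0]) cube([5500, 200, 2850]);
translate([0, 200, 0]) cube([200, 2100, 2850]);
translate([5300, 200, 0]) cube([200, 2100, 2850]);


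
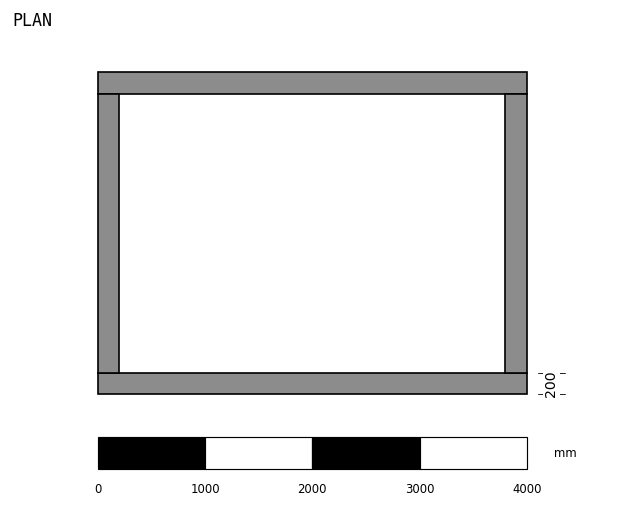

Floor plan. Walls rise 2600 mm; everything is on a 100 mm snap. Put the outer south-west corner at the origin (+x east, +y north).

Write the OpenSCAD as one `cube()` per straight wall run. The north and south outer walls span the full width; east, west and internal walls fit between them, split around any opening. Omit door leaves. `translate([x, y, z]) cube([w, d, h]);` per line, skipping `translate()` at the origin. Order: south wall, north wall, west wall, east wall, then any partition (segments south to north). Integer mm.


cube([4000, 200, 2600]);
translate([0, 2800, 0]) cube([4000, 200, 2600]);
translate([0, 200, 0]) cube([200, 2600, 2600]);
translate([3800, 200, 0]) cube([200, 2600, 2600]);


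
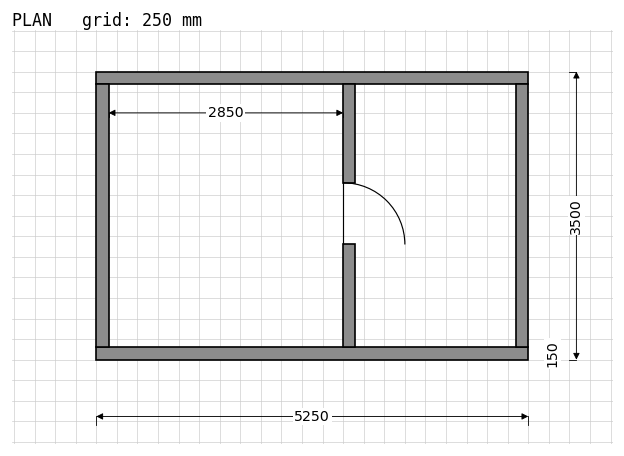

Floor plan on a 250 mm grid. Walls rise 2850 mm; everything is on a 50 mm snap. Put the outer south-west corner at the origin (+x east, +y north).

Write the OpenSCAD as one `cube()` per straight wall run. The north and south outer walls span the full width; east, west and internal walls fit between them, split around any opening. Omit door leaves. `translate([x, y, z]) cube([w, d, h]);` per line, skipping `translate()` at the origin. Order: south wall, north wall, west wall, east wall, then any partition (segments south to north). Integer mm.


cube([5250, 150, 2850]);
translate([0, 3350, 0]) cube([5250, 150, 2850]);
translate([0, 150, 0]) cube([150, 3200, 2850]);
translate([5100, 150, 0]) cube([150, 3200, 2850]);
translate([3000, 150, 0]) cube([150, 1250, 2850]);
translate([3000, 2150, 0]) cube([150, 1200, 2850]);


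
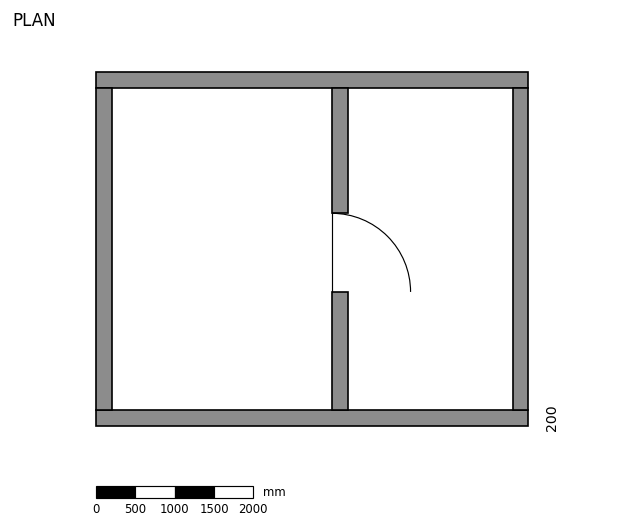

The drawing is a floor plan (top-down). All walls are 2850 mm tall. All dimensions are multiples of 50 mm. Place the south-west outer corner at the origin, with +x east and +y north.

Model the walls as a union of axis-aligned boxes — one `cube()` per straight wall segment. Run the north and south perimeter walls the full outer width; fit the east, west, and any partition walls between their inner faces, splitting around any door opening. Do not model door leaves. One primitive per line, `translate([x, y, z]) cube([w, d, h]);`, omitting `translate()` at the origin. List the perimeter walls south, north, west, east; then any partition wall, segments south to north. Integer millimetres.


cube([5500, 200, 2850]);
translate([0, 4300, 0]) cube([5500, 200, 2850]);
translate([0, 200, 0]) cube([200, 4100, 2850]);
translate([5300, 200, 0]) cube([200, 4100, 2850]);
translate([3000, 200, 0]) cube([200, 1500, 2850]);
translate([3000, 2700, 0]) cube([200, 1600, 2850]);


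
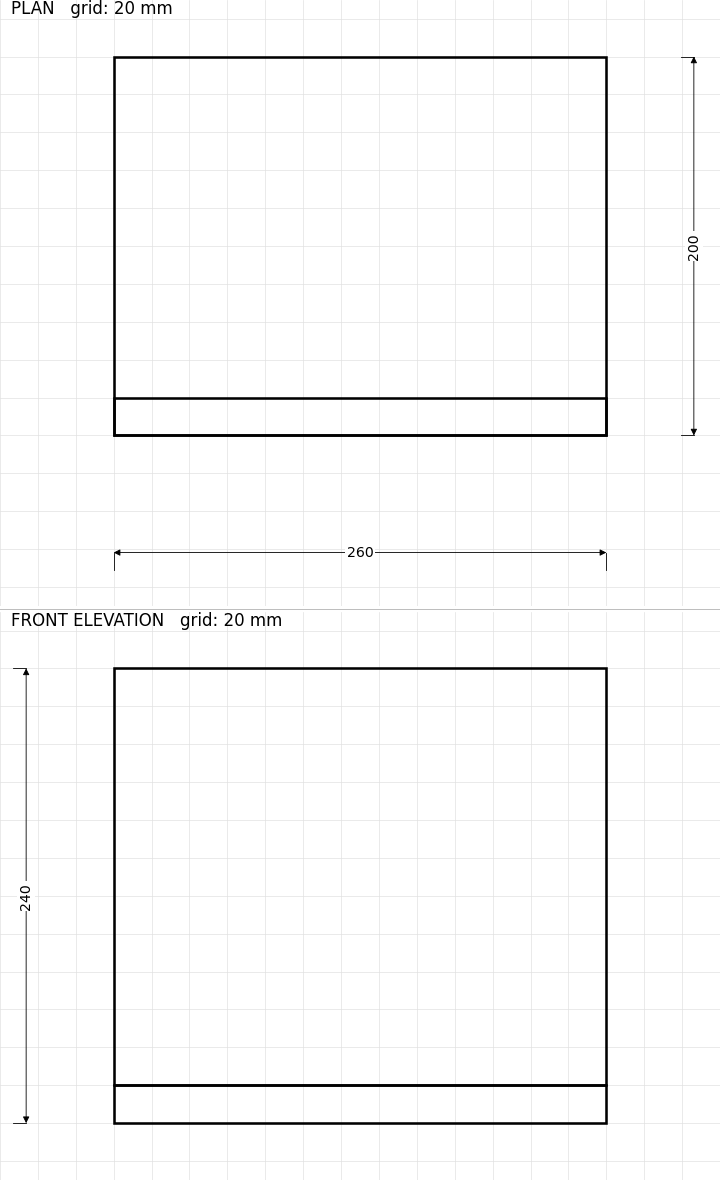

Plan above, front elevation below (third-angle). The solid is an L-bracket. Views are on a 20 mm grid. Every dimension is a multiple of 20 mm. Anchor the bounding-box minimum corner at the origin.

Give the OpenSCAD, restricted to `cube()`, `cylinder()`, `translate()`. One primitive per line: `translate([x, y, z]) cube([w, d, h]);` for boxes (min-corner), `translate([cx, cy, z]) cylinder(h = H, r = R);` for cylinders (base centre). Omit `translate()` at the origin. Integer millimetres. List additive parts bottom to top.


cube([260, 200, 20]);
translate([0, 0, 20]) cube([260, 20, 220]);
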